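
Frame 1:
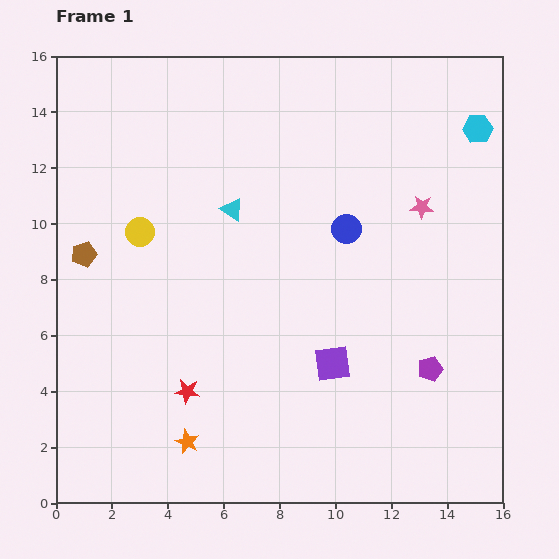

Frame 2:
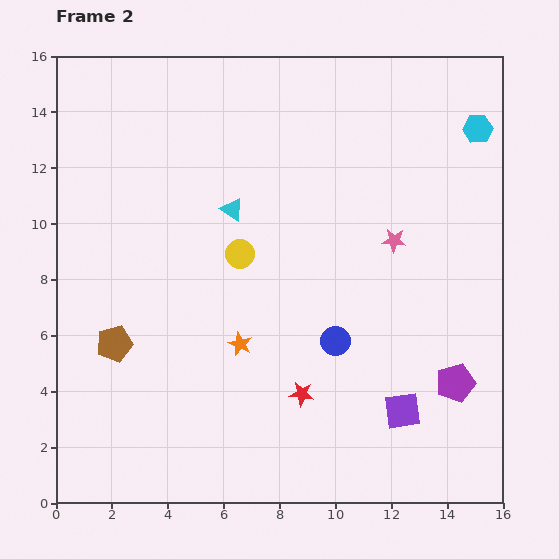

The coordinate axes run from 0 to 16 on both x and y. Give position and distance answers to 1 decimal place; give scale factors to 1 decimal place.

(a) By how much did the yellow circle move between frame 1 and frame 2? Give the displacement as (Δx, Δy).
(3.6, -0.8)

The yellow circle was at (3.0, 9.7) in frame 1 and (6.6, 8.9) in frame 2.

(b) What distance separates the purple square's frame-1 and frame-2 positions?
3.0

The purple square moved from (9.9, 5.0) to (12.4, 3.3), a distance of √(2.5² + 1.7²) ≈ 3.0.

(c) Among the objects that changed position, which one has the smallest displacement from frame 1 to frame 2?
the purple pentagon

(moved 1.0)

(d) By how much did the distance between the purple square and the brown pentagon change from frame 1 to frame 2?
+0.9

Distance in frame 1: 9.7. Distance in frame 2: 10.6.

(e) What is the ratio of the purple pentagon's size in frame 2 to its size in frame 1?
1.5×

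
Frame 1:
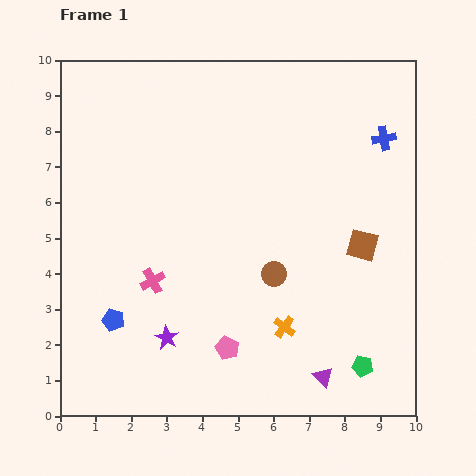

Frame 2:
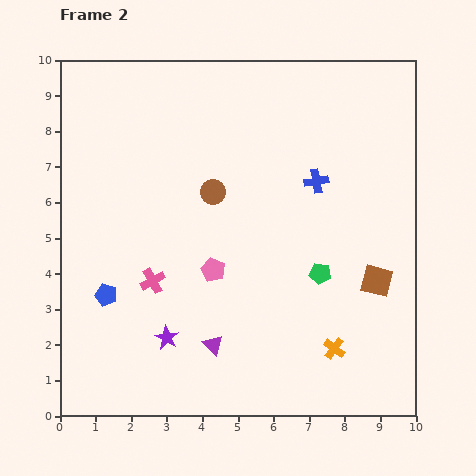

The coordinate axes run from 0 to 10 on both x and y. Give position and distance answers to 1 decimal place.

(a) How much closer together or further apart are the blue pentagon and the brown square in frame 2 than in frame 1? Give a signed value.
+0.3

Distance in frame 1: 7.3. Distance in frame 2: 7.6.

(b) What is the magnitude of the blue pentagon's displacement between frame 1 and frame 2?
0.7

The blue pentagon moved from (1.5, 2.7) to (1.3, 3.4), a distance of √(0.2² + 0.7²) ≈ 0.7.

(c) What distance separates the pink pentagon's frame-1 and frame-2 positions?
2.2

The pink pentagon moved from (4.7, 1.9) to (4.3, 4.1), a distance of √(0.4² + 2.2²) ≈ 2.2.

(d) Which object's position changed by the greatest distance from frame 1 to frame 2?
the purple triangle

(moved 3.2; next 2.9)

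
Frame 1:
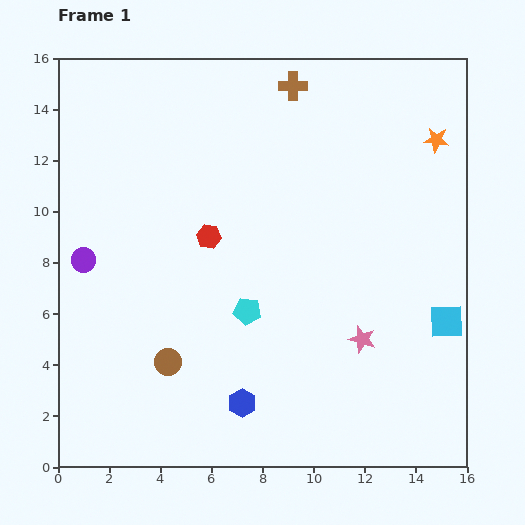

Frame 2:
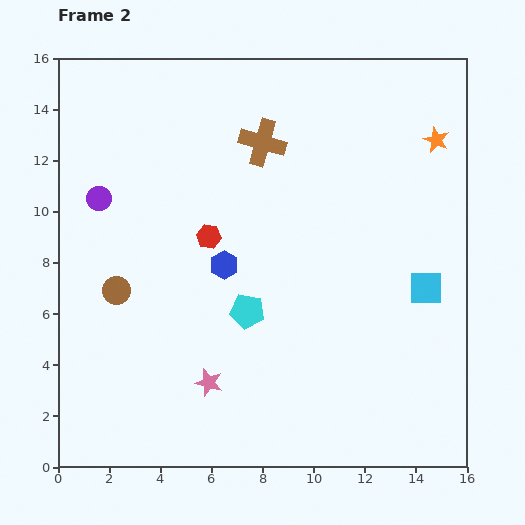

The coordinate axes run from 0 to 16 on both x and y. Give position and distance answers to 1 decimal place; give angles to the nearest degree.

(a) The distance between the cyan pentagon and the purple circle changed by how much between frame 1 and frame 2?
+0.6

Distance in frame 1: 6.7. Distance in frame 2: 7.3.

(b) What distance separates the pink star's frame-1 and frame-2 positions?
6.2

The pink star moved from (11.9, 5.0) to (5.9, 3.3), a distance of √(6.0² + 1.7²) ≈ 6.2.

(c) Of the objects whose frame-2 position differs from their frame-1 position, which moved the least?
the cyan square

(moved 1.5)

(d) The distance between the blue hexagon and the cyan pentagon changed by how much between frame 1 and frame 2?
-1.6

Distance in frame 1: 3.6. Distance in frame 2: 2.0.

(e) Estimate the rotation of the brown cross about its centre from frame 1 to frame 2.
16° clockwise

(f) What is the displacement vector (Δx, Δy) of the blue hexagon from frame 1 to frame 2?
(-0.7, 5.4)

The blue hexagon was at (7.2, 2.5) in frame 1 and (6.5, 7.9) in frame 2.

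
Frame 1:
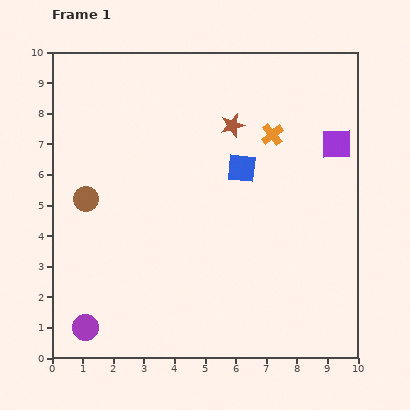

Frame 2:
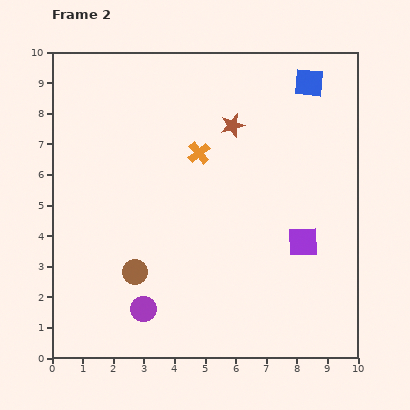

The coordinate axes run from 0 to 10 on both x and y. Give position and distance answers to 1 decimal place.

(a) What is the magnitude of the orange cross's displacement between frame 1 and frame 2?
2.5

The orange cross moved from (7.2, 7.3) to (4.8, 6.7), a distance of √(2.4² + 0.6²) ≈ 2.5.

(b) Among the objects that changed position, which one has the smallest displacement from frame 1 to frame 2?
the purple circle

(moved 2.0)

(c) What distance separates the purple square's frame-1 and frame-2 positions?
3.4

The purple square moved from (9.3, 7.0) to (8.2, 3.8), a distance of √(1.1² + 3.2²) ≈ 3.4.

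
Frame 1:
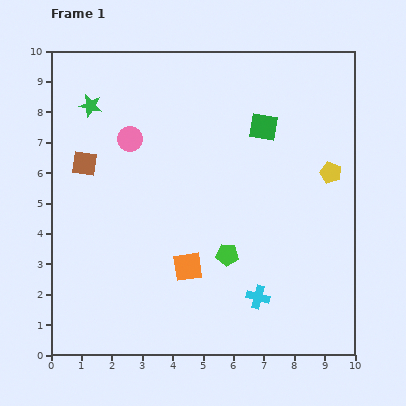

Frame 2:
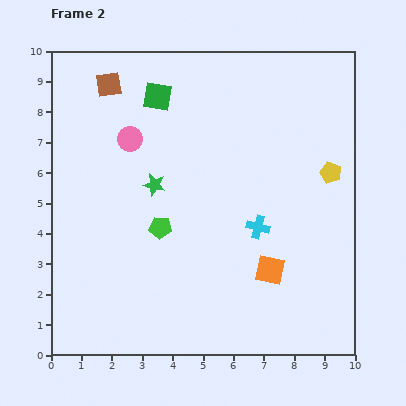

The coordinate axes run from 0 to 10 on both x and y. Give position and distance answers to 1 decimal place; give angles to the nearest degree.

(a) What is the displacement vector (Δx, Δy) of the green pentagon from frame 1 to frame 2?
(-2.2, 0.9)

The green pentagon was at (5.8, 3.3) in frame 1 and (3.6, 4.2) in frame 2.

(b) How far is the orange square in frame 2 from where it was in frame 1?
2.7

The orange square moved from (4.5, 2.9) to (7.2, 2.8), a distance of √(2.7² + 0.1²) ≈ 2.7.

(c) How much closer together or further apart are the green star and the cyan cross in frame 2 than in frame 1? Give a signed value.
-4.7

Distance in frame 1: 8.4. Distance in frame 2: 3.7.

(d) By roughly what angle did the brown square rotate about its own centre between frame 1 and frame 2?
19° counter-clockwise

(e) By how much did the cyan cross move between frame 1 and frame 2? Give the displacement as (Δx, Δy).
(0.0, 2.3)

The cyan cross was at (6.8, 1.9) in frame 1 and (6.8, 4.2) in frame 2.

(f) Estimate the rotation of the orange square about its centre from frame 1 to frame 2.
20° clockwise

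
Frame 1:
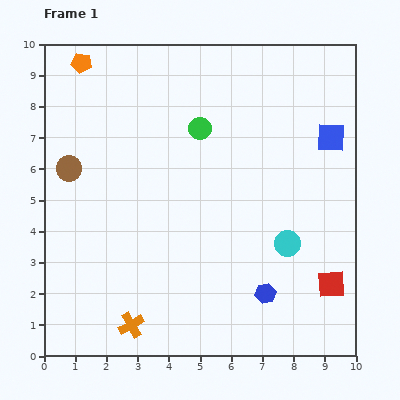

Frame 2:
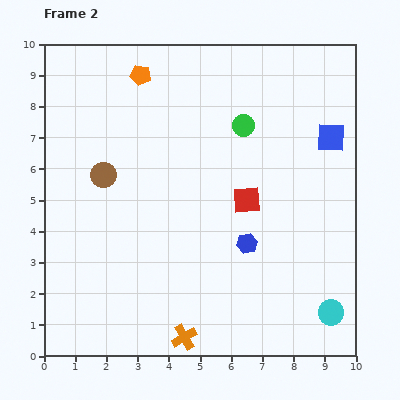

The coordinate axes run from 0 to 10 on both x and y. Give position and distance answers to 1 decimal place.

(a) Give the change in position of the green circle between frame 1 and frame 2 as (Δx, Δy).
(1.4, 0.1)

The green circle was at (5.0, 7.3) in frame 1 and (6.4, 7.4) in frame 2.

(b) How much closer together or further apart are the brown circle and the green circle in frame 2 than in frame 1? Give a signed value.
+0.4

Distance in frame 1: 4.4. Distance in frame 2: 4.8.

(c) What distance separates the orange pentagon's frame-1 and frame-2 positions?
1.9

The orange pentagon moved from (1.2, 9.4) to (3.1, 9.0), a distance of √(1.9² + 0.4²) ≈ 1.9.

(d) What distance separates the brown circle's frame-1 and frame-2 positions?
1.1

The brown circle moved from (0.8, 6.0) to (1.9, 5.8), a distance of √(1.1² + 0.2²) ≈ 1.1.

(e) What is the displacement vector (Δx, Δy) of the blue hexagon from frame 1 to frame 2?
(-0.6, 1.6)

The blue hexagon was at (7.1, 2.0) in frame 1 and (6.5, 3.6) in frame 2.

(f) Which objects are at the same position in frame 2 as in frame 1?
the blue square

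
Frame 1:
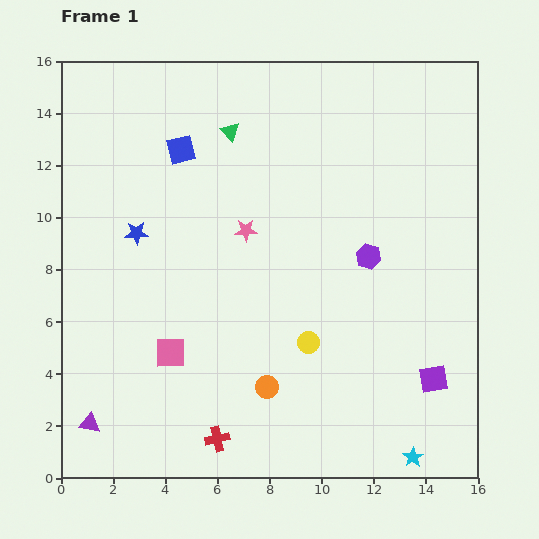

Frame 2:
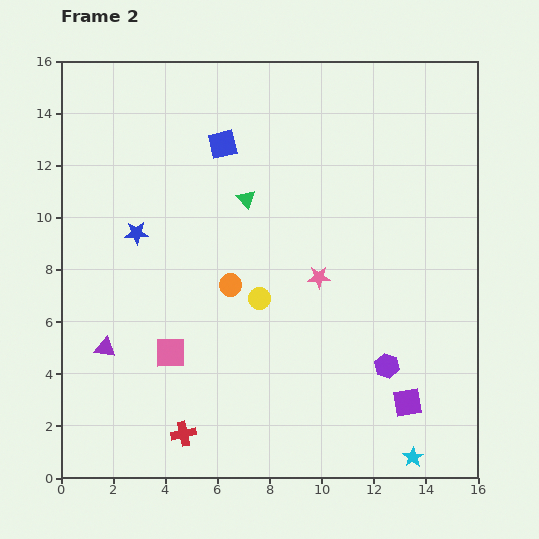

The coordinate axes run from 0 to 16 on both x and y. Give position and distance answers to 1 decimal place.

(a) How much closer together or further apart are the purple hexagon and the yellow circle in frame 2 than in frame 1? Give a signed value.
+1.5

Distance in frame 1: 4.0. Distance in frame 2: 5.5.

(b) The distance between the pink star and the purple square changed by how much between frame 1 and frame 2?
-3.3

Distance in frame 1: 9.2. Distance in frame 2: 5.9.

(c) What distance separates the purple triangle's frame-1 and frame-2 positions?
3.0

The purple triangle moved from (1.1, 2.1) to (1.7, 5.0), a distance of √(0.6² + 2.9²) ≈ 3.0.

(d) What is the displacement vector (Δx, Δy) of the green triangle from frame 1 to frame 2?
(0.6, -2.6)

The green triangle was at (6.5, 13.3) in frame 1 and (7.1, 10.7) in frame 2.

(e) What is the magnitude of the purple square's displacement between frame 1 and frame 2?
1.3

The purple square moved from (14.3, 3.8) to (13.3, 2.9), a distance of √(1.0² + 0.9²) ≈ 1.3.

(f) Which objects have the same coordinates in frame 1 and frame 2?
the cyan star, the pink square, the blue star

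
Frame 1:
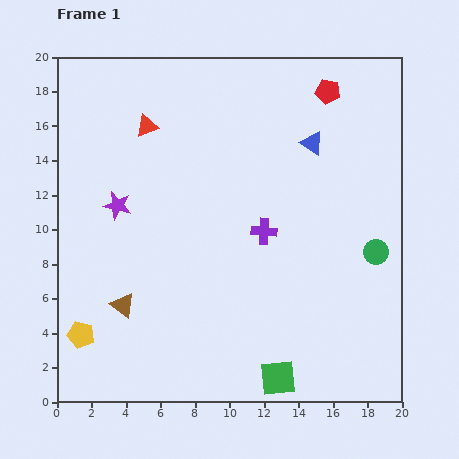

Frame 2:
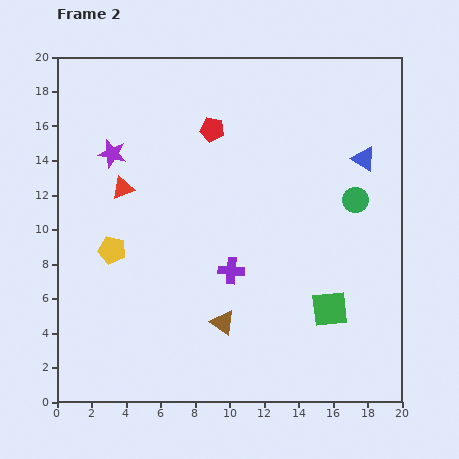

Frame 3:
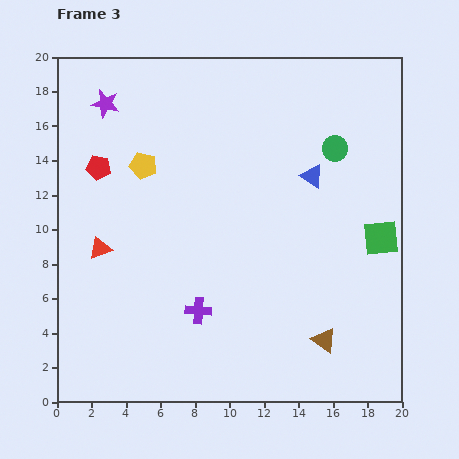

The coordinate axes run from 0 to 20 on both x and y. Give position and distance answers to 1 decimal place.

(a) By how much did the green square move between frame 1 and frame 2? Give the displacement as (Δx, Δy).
(3.0, 4.0)

The green square was at (12.8, 1.4) in frame 1 and (15.8, 5.4) in frame 2.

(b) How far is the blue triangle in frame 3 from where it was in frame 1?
1.9

The blue triangle moved from (14.8, 15.0) to (14.8, 13.1), a distance of √(0.0² + 1.9²) ≈ 1.9.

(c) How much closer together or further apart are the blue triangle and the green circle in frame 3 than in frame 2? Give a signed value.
-0.4

Distance in frame 2: 2.5. Distance in frame 3: 2.1.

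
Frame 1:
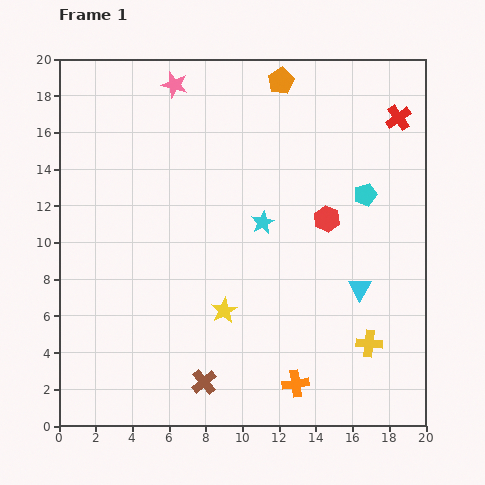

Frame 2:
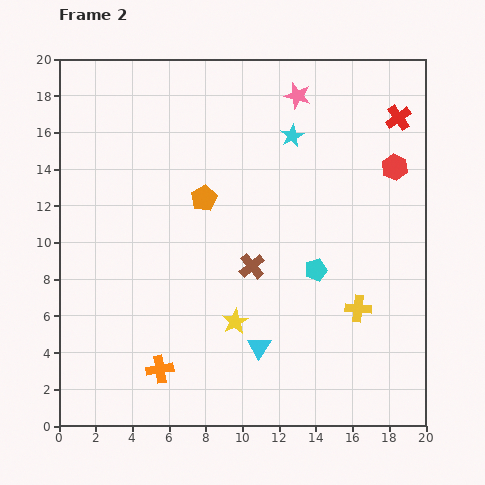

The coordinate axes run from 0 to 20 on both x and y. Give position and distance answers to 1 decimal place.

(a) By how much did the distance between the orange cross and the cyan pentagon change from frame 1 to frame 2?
-0.9

Distance in frame 1: 11.0. Distance in frame 2: 10.1.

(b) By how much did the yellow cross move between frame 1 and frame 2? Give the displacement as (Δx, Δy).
(-0.6, 1.9)

The yellow cross was at (16.9, 4.5) in frame 1 and (16.3, 6.4) in frame 2.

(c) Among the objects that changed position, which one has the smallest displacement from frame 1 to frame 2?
the yellow star

(moved 0.8)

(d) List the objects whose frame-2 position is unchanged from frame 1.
the red cross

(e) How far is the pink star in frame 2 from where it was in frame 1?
6.7

The pink star moved from (6.3, 18.6) to (13.0, 18.0), a distance of √(6.7² + 0.6²) ≈ 6.7.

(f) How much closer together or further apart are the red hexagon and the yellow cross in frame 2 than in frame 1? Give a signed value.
+0.8

Distance in frame 1: 7.2. Distance in frame 2: 8.0.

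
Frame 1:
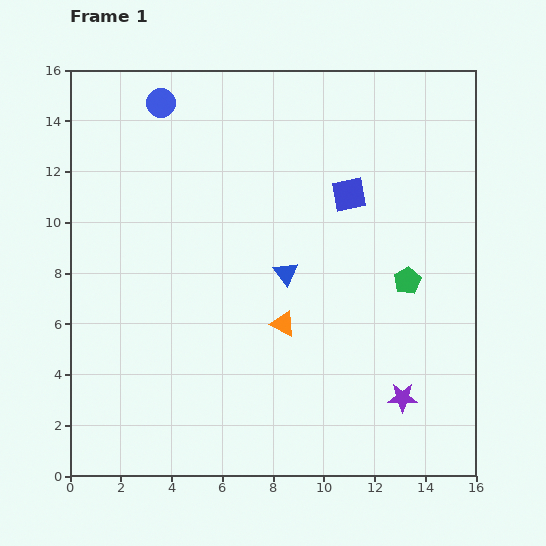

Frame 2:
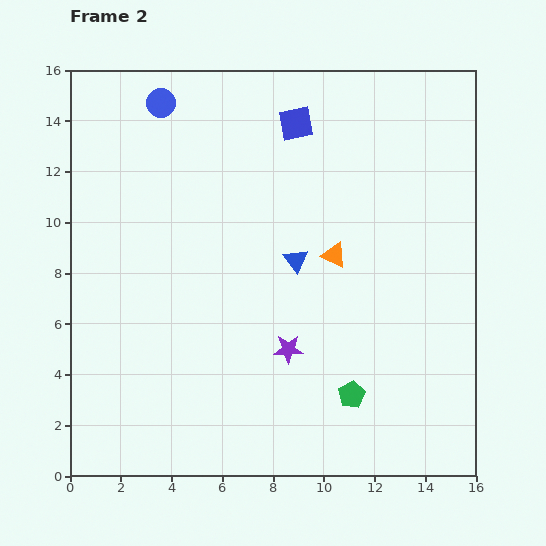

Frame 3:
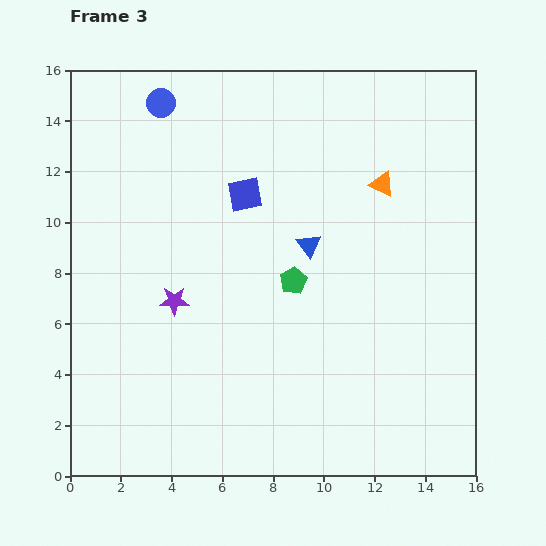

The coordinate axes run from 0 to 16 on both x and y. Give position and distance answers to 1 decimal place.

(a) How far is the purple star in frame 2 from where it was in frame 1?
4.9

The purple star moved from (13.1, 3.1) to (8.6, 5.0), a distance of √(4.5² + 1.9²) ≈ 4.9.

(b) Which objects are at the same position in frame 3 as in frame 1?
the blue circle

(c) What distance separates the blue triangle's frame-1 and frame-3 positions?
1.4

The blue triangle moved from (8.5, 8.0) to (9.4, 9.1), a distance of √(0.9² + 1.1²) ≈ 1.4.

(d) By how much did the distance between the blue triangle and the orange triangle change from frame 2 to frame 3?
+2.3

Distance in frame 2: 1.5. Distance in frame 3: 3.8.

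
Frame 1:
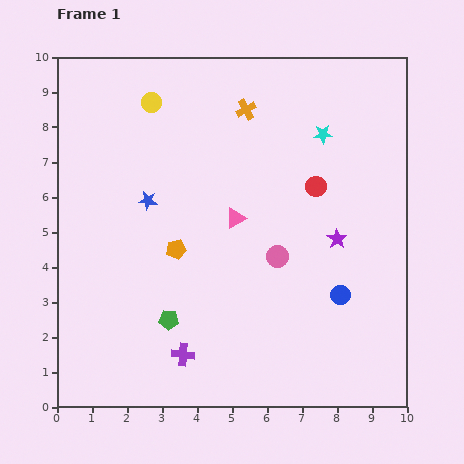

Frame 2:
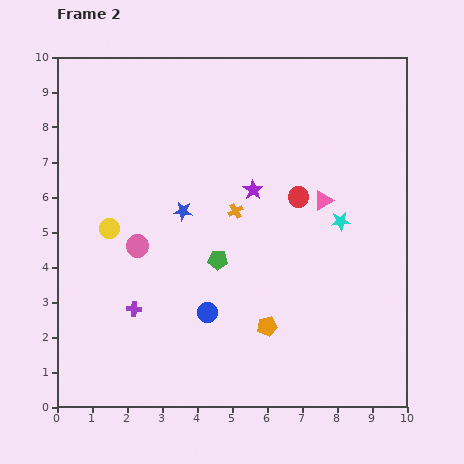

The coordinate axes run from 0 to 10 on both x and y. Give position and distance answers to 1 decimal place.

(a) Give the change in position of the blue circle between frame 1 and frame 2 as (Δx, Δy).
(-3.8, -0.5)

The blue circle was at (8.1, 3.2) in frame 1 and (4.3, 2.7) in frame 2.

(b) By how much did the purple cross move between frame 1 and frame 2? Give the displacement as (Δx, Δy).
(-1.4, 1.3)

The purple cross was at (3.6, 1.5) in frame 1 and (2.2, 2.8) in frame 2.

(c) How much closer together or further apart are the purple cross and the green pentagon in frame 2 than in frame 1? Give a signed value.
+1.7

Distance in frame 1: 1.1. Distance in frame 2: 2.8.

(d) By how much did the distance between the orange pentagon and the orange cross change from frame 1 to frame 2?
-1.1

Distance in frame 1: 4.5. Distance in frame 2: 3.4.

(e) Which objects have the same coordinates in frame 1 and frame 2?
none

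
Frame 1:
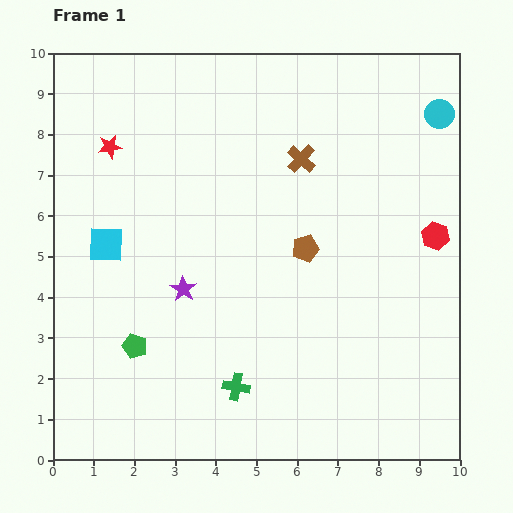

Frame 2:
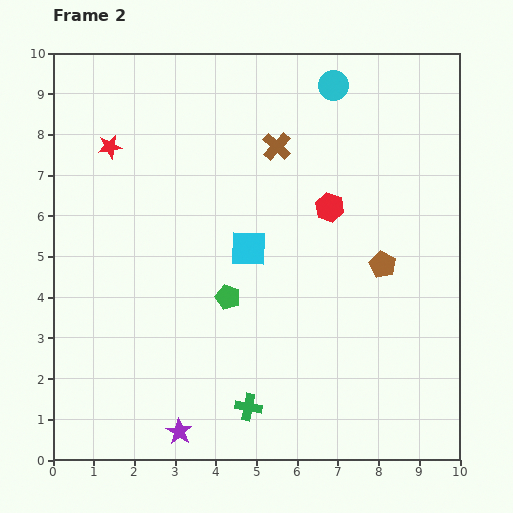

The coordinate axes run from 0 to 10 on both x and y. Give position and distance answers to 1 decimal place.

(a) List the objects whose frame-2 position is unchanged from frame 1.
the red star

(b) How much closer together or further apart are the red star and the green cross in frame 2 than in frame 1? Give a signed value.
+0.5

Distance in frame 1: 6.7. Distance in frame 2: 7.2.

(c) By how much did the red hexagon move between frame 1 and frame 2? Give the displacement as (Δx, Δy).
(-2.6, 0.7)

The red hexagon was at (9.4, 5.5) in frame 1 and (6.8, 6.2) in frame 2.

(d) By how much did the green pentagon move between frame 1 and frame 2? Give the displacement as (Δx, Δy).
(2.3, 1.2)

The green pentagon was at (2.0, 2.8) in frame 1 and (4.3, 4.0) in frame 2.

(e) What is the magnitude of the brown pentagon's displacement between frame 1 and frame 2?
1.9

The brown pentagon moved from (6.2, 5.2) to (8.1, 4.8), a distance of √(1.9² + 0.4²) ≈ 1.9.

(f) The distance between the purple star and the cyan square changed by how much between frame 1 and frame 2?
+2.6

Distance in frame 1: 2.2. Distance in frame 2: 4.8.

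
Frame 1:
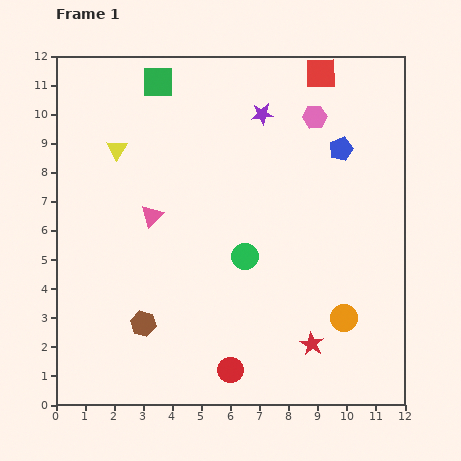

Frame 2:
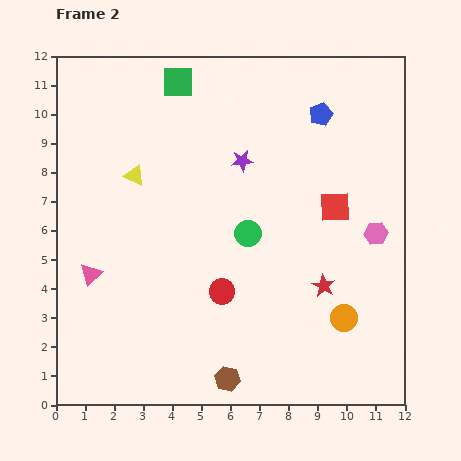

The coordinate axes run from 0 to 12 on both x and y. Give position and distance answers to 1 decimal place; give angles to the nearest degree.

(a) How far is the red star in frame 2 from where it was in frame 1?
2.0

The red star moved from (8.8, 2.1) to (9.2, 4.1), a distance of √(0.4² + 2.0²) ≈ 2.0.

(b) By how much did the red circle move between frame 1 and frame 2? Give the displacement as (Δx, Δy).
(-0.3, 2.7)

The red circle was at (6.0, 1.2) in frame 1 and (5.7, 3.9) in frame 2.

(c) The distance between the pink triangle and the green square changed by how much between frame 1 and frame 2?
+2.6

Distance in frame 1: 4.6. Distance in frame 2: 7.2.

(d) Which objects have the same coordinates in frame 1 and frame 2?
the orange circle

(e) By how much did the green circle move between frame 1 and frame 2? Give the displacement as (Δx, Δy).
(0.1, 0.8)

The green circle was at (6.5, 5.1) in frame 1 and (6.6, 5.9) in frame 2.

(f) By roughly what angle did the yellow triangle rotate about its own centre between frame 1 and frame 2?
35° counter-clockwise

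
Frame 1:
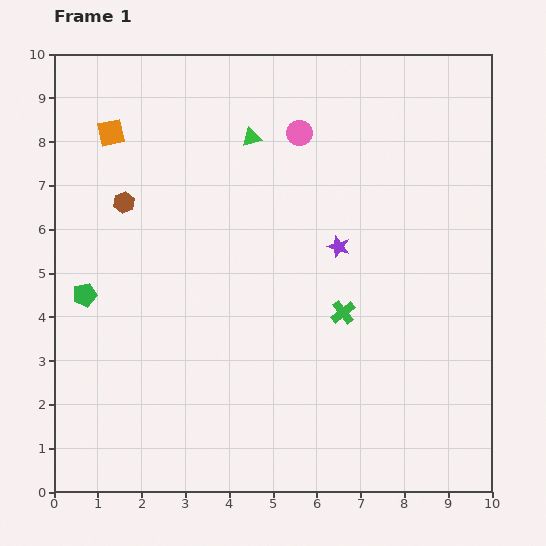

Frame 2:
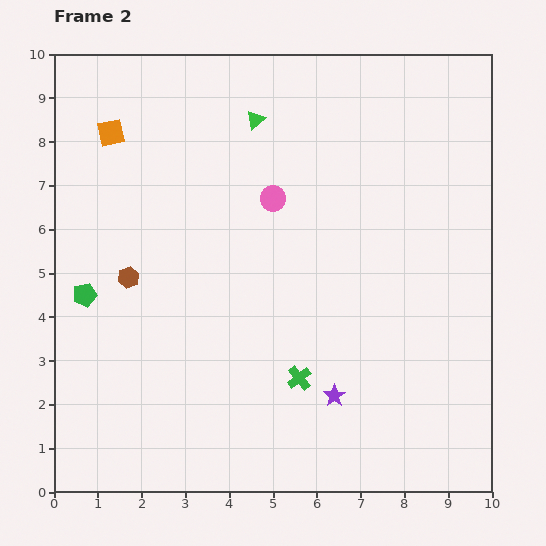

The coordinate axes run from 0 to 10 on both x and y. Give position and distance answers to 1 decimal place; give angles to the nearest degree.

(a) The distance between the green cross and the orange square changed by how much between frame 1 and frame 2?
+0.4

Distance in frame 1: 6.7. Distance in frame 2: 7.1.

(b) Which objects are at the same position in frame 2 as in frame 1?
the green pentagon, the orange square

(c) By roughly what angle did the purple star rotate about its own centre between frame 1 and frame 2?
19° clockwise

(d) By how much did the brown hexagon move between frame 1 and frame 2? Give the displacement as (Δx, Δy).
(0.1, -1.7)

The brown hexagon was at (1.6, 6.6) in frame 1 and (1.7, 4.9) in frame 2.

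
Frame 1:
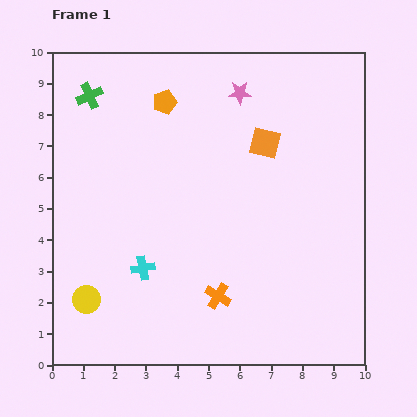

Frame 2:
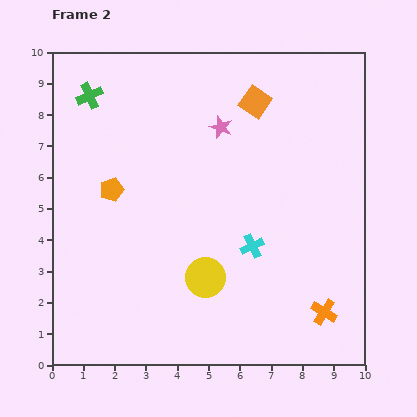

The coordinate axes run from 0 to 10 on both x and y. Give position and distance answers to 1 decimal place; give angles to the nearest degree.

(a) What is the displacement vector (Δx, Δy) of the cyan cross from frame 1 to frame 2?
(3.5, 0.7)

The cyan cross was at (2.9, 3.1) in frame 1 and (6.4, 3.8) in frame 2.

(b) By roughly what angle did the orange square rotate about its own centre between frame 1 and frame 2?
20° clockwise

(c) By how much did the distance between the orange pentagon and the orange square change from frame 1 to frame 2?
+1.9

Distance in frame 1: 3.5. Distance in frame 2: 5.4.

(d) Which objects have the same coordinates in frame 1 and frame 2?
the green cross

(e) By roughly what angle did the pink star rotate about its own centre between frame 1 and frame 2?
21° clockwise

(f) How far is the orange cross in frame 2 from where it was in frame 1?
3.4

The orange cross moved from (5.3, 2.2) to (8.7, 1.7), a distance of √(3.4² + 0.5²) ≈ 3.4.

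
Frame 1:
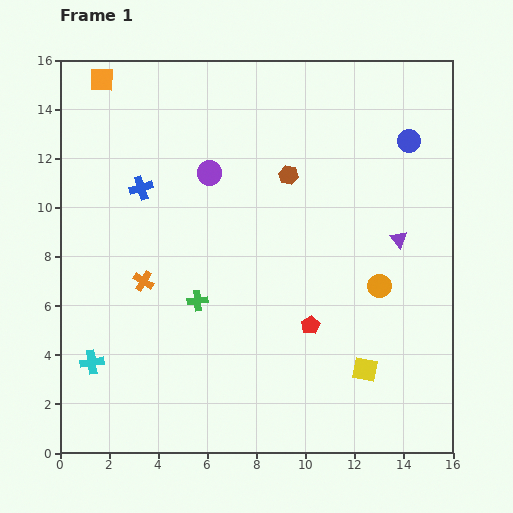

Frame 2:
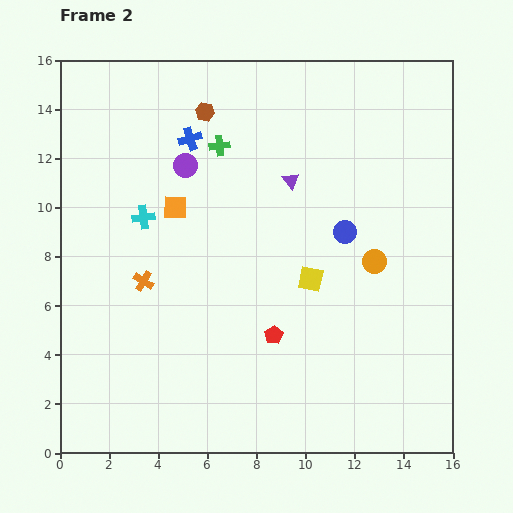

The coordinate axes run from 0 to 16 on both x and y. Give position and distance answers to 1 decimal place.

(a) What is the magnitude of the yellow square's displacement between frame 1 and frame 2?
4.3

The yellow square moved from (12.4, 3.4) to (10.2, 7.1), a distance of √(2.2² + 3.7²) ≈ 4.3.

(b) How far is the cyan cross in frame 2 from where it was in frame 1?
6.3

The cyan cross moved from (1.3, 3.7) to (3.4, 9.6), a distance of √(2.1² + 5.9²) ≈ 6.3.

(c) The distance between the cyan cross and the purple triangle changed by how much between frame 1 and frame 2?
-7.3

Distance in frame 1: 13.5. Distance in frame 2: 6.2.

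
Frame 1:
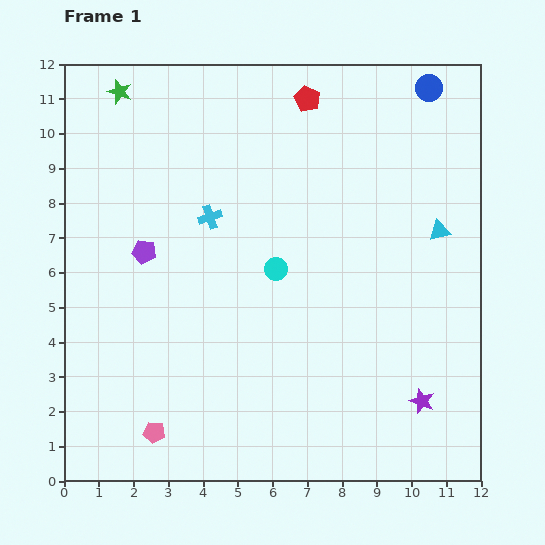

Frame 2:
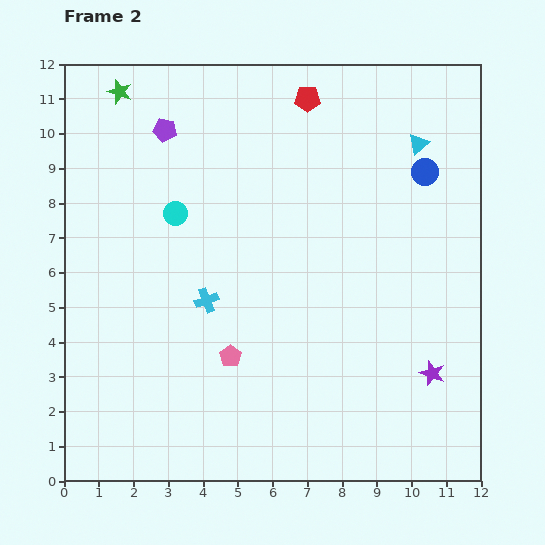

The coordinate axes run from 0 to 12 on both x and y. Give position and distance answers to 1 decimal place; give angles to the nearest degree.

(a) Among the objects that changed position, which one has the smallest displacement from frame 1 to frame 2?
the purple star

(moved 0.9)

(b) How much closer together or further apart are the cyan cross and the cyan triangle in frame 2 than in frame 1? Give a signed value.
+1.0

Distance in frame 1: 6.6. Distance in frame 2: 7.6.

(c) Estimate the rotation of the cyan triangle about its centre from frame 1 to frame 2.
28° counter-clockwise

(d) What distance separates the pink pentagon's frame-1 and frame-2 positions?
3.1

The pink pentagon moved from (2.6, 1.4) to (4.8, 3.6), a distance of √(2.2² + 2.2²) ≈ 3.1.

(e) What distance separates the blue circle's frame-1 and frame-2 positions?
2.4

The blue circle moved from (10.5, 11.3) to (10.4, 8.9), a distance of √(0.1² + 2.4²) ≈ 2.4.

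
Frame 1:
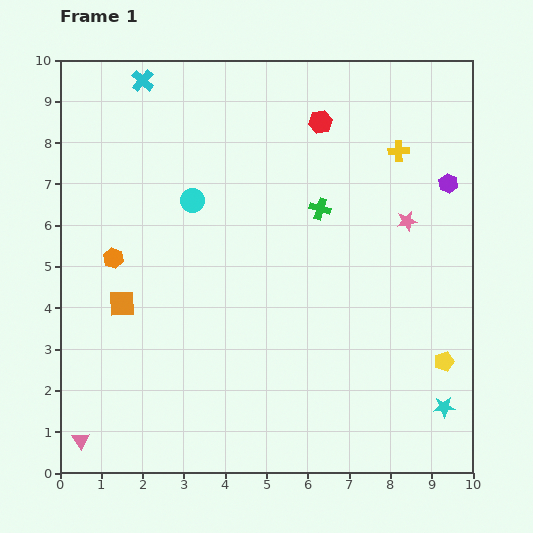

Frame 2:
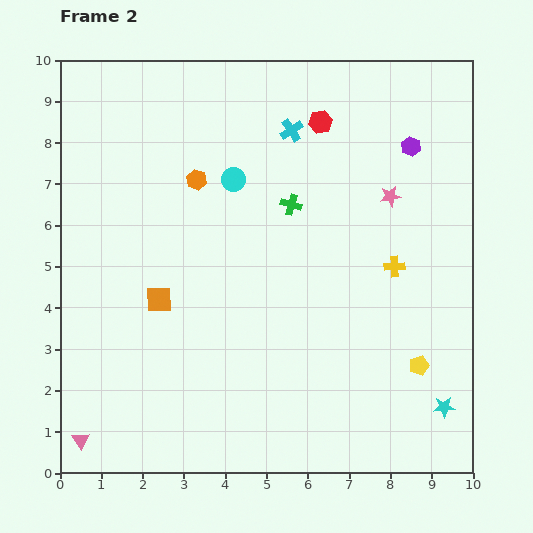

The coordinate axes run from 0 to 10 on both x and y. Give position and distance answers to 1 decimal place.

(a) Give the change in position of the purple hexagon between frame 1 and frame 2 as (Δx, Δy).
(-0.9, 0.9)

The purple hexagon was at (9.4, 7.0) in frame 1 and (8.5, 7.9) in frame 2.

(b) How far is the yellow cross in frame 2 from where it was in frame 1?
2.8

The yellow cross moved from (8.2, 7.8) to (8.1, 5.0), a distance of √(0.1² + 2.8²) ≈ 2.8.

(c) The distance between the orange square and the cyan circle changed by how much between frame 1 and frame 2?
+0.4

Distance in frame 1: 3.0. Distance in frame 2: 3.4.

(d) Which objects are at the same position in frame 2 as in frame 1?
the cyan star, the pink triangle, the red hexagon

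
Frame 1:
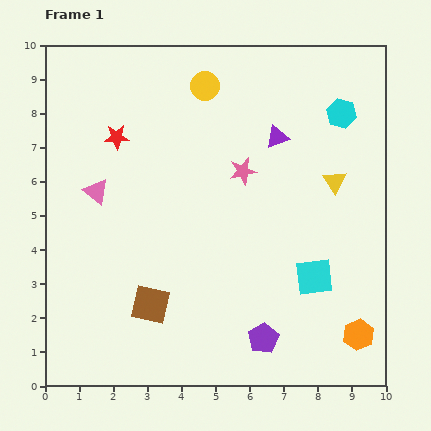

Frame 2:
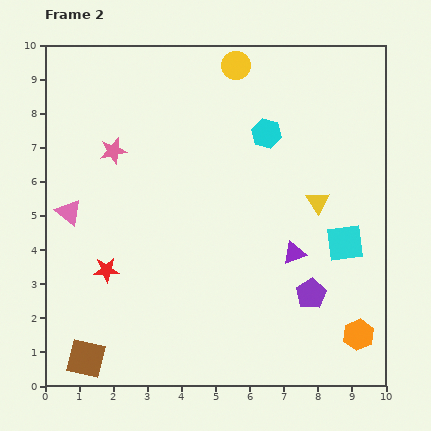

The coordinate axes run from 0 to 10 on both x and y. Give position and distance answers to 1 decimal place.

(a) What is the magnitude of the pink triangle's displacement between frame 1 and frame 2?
1.0

The pink triangle moved from (1.5, 5.7) to (0.7, 5.1), a distance of √(0.8² + 0.6²) ≈ 1.0.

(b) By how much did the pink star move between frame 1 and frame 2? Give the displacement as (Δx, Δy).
(-3.8, 0.6)

The pink star was at (5.8, 6.3) in frame 1 and (2.0, 6.9) in frame 2.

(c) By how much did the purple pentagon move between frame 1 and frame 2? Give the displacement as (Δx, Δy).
(1.4, 1.3)

The purple pentagon was at (6.4, 1.4) in frame 1 and (7.8, 2.7) in frame 2.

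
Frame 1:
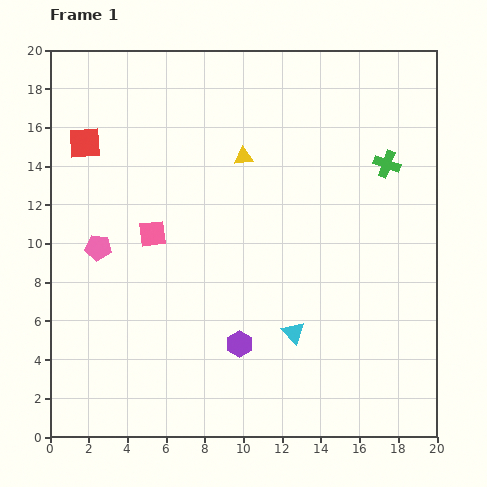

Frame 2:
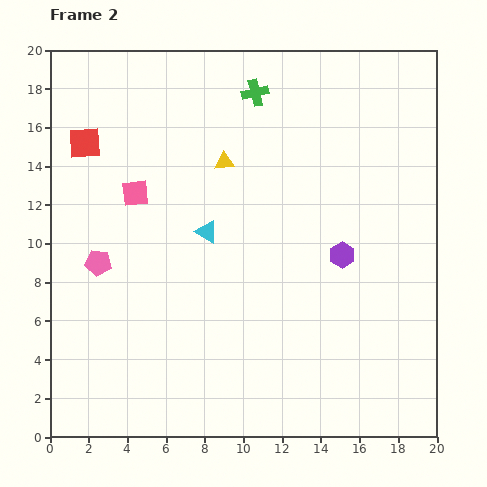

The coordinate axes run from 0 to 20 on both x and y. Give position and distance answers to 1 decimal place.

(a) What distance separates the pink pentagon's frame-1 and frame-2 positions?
0.8

The pink pentagon moved from (2.5, 9.8) to (2.5, 9.0), a distance of √(0.0² + 0.8²) ≈ 0.8.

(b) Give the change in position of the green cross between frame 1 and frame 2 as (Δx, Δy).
(-6.8, 3.7)

The green cross was at (17.4, 14.1) in frame 1 and (10.6, 17.8) in frame 2.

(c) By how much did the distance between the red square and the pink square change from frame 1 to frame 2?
-2.2

Distance in frame 1: 5.9. Distance in frame 2: 3.7.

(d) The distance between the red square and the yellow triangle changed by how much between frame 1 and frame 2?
-0.9

Distance in frame 1: 8.2. Distance in frame 2: 7.3.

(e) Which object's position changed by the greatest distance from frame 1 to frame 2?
the green cross

(moved 7.7; next 7.0)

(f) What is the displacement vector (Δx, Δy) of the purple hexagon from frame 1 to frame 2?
(5.3, 4.6)

The purple hexagon was at (9.8, 4.8) in frame 1 and (15.1, 9.4) in frame 2.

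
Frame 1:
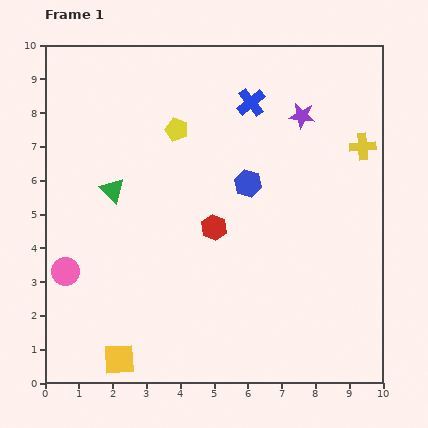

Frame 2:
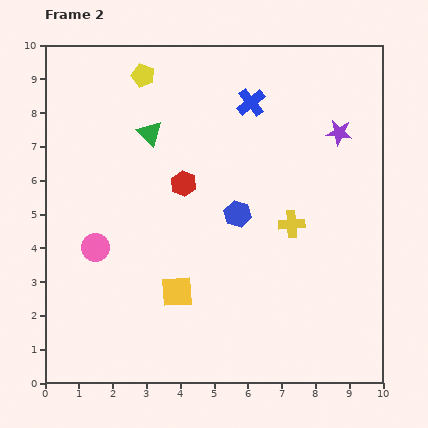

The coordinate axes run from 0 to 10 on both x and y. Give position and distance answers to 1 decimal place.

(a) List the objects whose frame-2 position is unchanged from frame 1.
the blue cross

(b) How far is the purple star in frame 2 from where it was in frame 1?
1.2

The purple star moved from (7.6, 7.9) to (8.7, 7.4), a distance of √(1.1² + 0.5²) ≈ 1.2.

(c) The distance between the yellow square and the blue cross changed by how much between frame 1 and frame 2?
-2.5

Distance in frame 1: 8.5. Distance in frame 2: 6.0.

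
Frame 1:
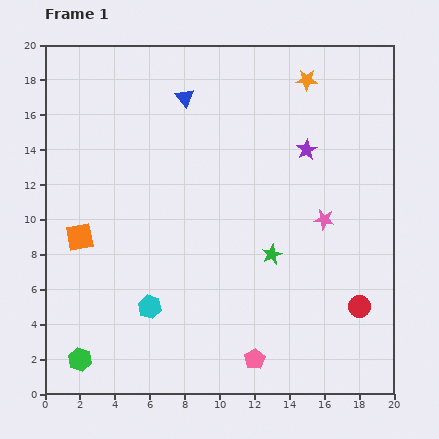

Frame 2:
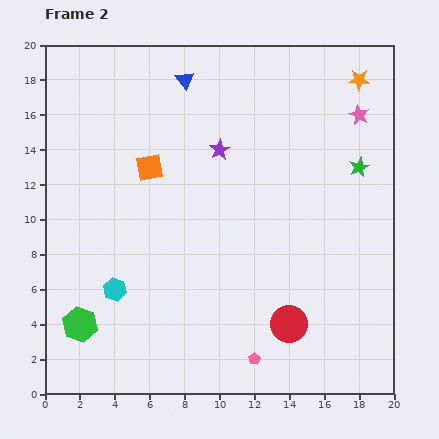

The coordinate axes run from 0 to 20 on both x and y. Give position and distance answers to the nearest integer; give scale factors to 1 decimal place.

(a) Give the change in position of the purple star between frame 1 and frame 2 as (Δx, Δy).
(-5, 0)

The purple star was at (15, 14) in frame 1 and (10, 14) in frame 2.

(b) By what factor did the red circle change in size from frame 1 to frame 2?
1.7×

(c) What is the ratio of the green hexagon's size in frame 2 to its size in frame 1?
1.5×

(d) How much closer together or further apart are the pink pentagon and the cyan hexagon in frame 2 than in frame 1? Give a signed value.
+2

Distance in frame 1: 7. Distance in frame 2: 9.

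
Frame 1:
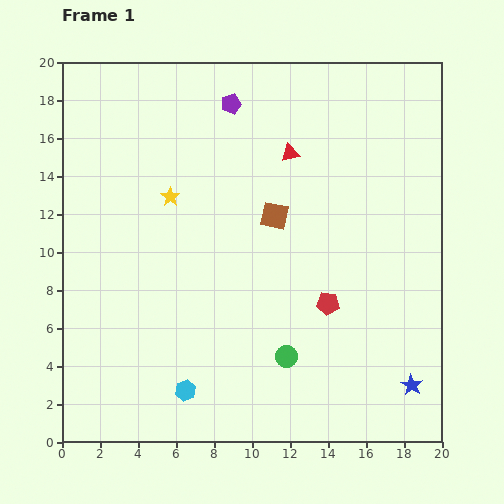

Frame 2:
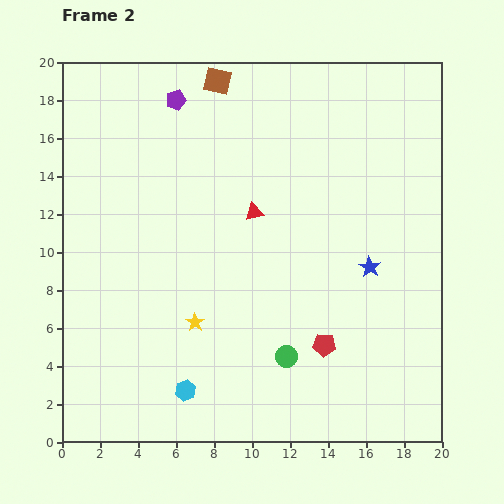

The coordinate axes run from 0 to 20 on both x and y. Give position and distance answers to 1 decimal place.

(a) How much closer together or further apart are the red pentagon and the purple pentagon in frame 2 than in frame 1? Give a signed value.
+3.4

Distance in frame 1: 11.7. Distance in frame 2: 15.1.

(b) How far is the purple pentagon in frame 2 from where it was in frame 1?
2.9

The purple pentagon moved from (8.9, 17.8) to (6.0, 18.0), a distance of √(2.9² + 0.2²) ≈ 2.9.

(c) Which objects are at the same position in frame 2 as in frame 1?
the green circle, the cyan hexagon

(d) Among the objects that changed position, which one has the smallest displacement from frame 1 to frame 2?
the red pentagon

(moved 2.2)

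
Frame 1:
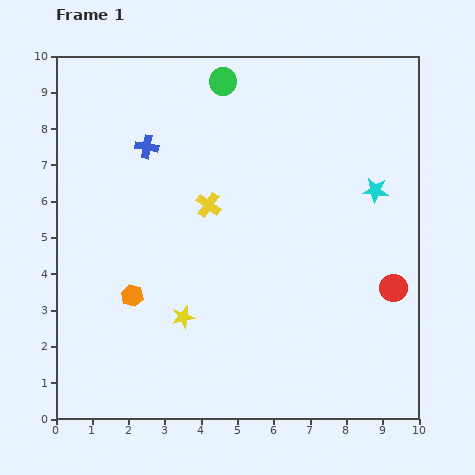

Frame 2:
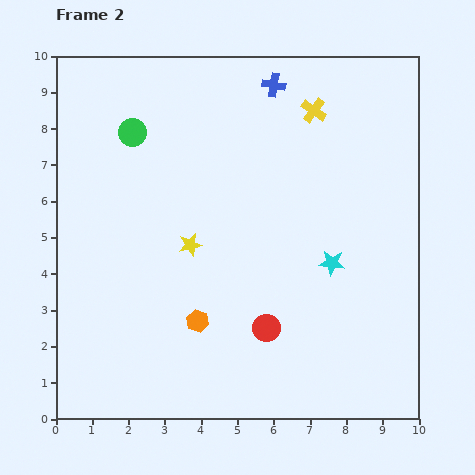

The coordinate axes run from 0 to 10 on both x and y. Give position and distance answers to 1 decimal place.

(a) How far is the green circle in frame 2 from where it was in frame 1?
2.9

The green circle moved from (4.6, 9.3) to (2.1, 7.9), a distance of √(2.5² + 1.4²) ≈ 2.9.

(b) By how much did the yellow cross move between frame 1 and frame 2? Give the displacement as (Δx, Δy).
(2.9, 2.6)

The yellow cross was at (4.2, 5.9) in frame 1 and (7.1, 8.5) in frame 2.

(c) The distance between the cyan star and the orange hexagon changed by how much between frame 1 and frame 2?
-3.3

Distance in frame 1: 7.3. Distance in frame 2: 4.0.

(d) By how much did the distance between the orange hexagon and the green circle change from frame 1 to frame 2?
-0.9

Distance in frame 1: 6.4. Distance in frame 2: 5.5.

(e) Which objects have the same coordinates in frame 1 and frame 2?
none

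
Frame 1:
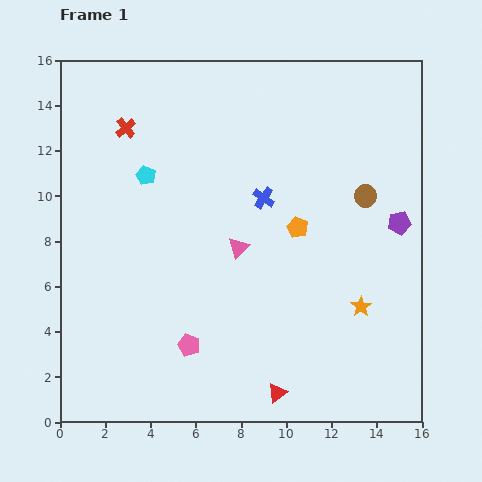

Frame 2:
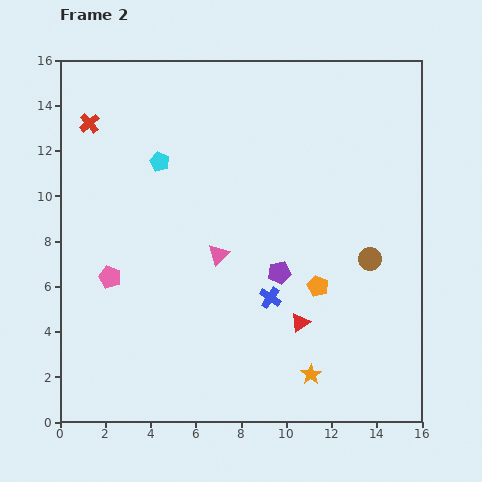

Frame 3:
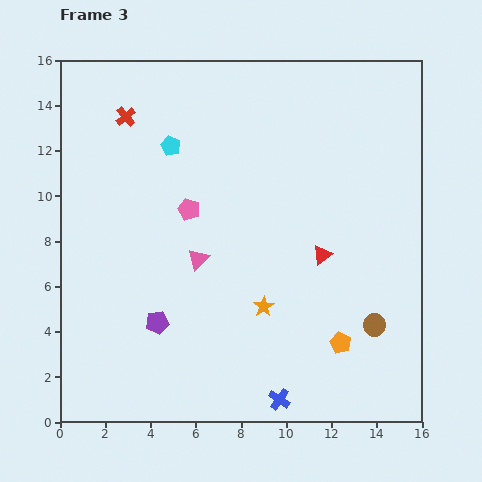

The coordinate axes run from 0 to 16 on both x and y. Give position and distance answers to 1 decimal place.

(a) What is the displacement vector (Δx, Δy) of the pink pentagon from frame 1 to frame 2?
(-3.5, 3.0)

The pink pentagon was at (5.7, 3.4) in frame 1 and (2.2, 6.4) in frame 2.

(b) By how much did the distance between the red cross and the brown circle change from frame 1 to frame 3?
+3.3

Distance in frame 1: 11.0. Distance in frame 3: 14.3.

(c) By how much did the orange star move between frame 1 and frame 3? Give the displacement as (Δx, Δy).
(-4.3, 0.0)

The orange star was at (13.3, 5.1) in frame 1 and (9.0, 5.1) in frame 3.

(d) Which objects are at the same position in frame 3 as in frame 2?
none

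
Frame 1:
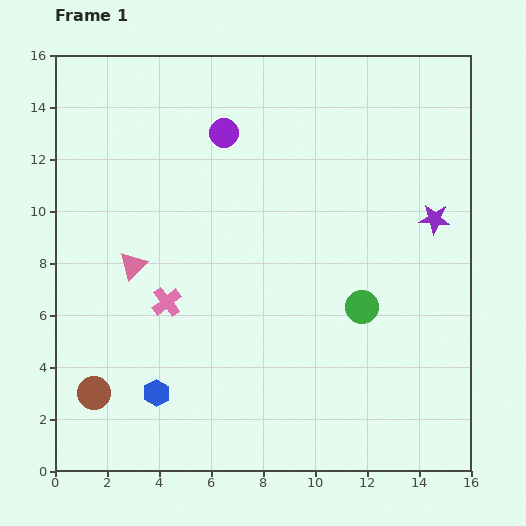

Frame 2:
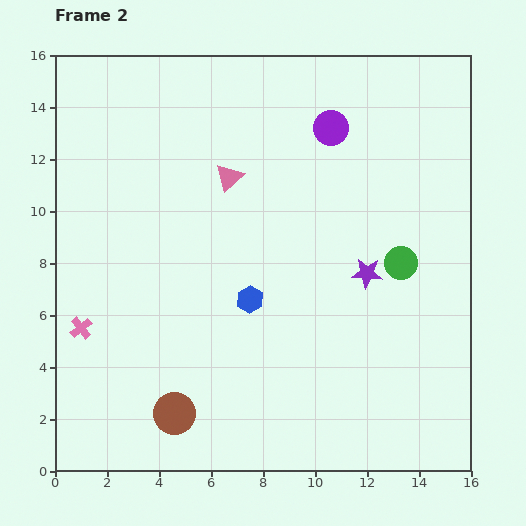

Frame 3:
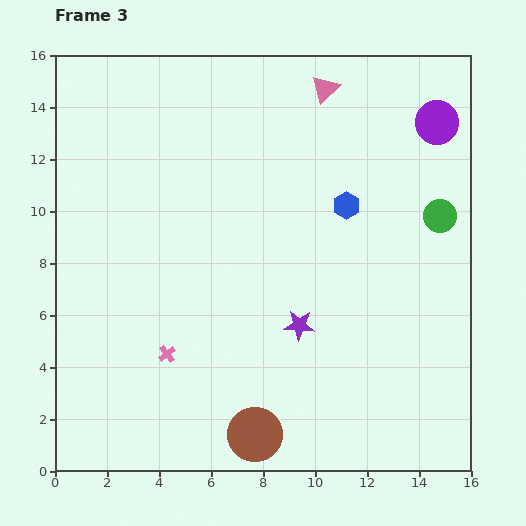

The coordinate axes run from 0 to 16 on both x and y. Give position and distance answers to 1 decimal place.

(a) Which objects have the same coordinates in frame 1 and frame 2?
none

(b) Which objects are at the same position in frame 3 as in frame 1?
none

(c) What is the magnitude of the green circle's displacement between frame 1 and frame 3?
4.6

The green circle moved from (11.8, 6.3) to (14.8, 9.8), a distance of √(3.0² + 3.5²) ≈ 4.6.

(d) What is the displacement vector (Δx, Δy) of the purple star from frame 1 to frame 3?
(-5.2, -4.1)

The purple star was at (14.6, 9.7) in frame 1 and (9.4, 5.6) in frame 3.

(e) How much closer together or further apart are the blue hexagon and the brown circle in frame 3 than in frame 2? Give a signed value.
+4.2

Distance in frame 2: 5.3. Distance in frame 3: 9.5.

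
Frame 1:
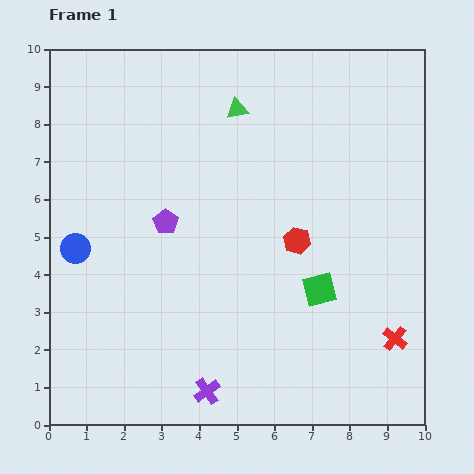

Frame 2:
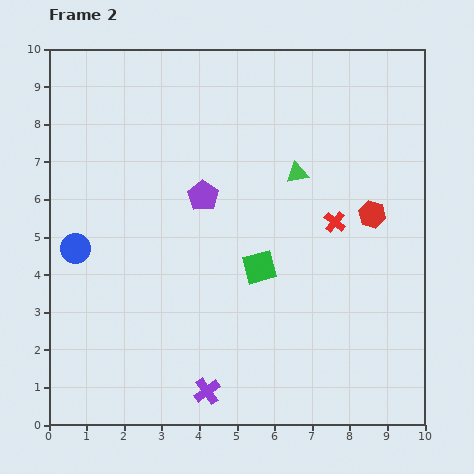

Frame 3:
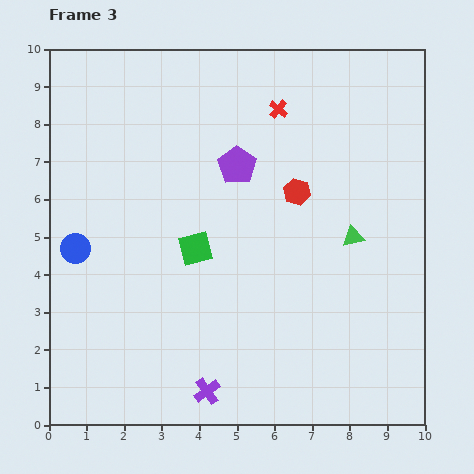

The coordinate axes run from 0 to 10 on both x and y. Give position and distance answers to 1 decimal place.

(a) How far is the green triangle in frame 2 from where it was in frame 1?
2.3

The green triangle moved from (5.0, 8.4) to (6.6, 6.7), a distance of √(1.6² + 1.7²) ≈ 2.3.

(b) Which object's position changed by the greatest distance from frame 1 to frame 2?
the red cross

(moved 3.5; next 2.3)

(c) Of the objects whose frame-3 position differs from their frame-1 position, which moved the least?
the red hexagon

(moved 1.3)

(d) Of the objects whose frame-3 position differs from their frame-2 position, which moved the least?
the purple pentagon

(moved 1.2)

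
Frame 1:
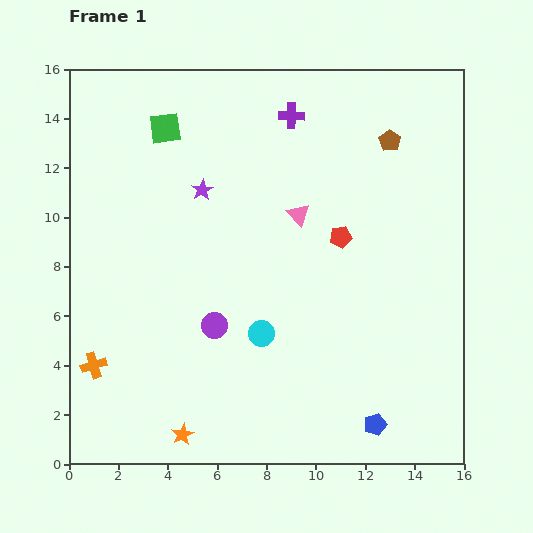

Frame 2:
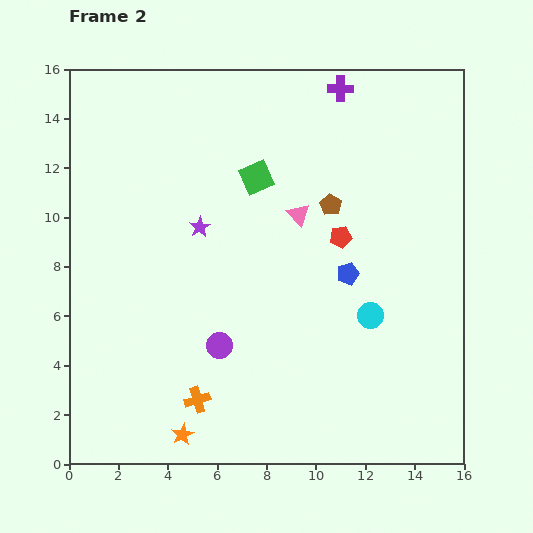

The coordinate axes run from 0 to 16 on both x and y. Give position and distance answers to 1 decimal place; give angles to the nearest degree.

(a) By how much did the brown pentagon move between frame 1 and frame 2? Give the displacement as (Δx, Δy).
(-2.4, -2.6)

The brown pentagon was at (13.0, 13.1) in frame 1 and (10.6, 10.5) in frame 2.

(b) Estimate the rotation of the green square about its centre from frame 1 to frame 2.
18° counter-clockwise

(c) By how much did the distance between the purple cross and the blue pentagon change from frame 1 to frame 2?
-5.5

Distance in frame 1: 13.0. Distance in frame 2: 7.5.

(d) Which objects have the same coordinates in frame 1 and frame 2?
the orange star, the pink triangle, the red pentagon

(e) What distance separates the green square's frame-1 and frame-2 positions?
4.2

The green square moved from (3.9, 13.6) to (7.6, 11.6), a distance of √(3.7² + 2.0²) ≈ 4.2.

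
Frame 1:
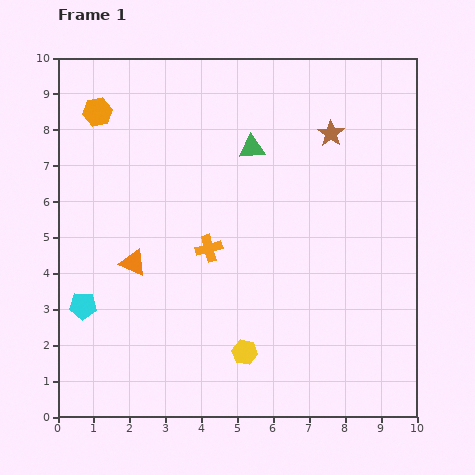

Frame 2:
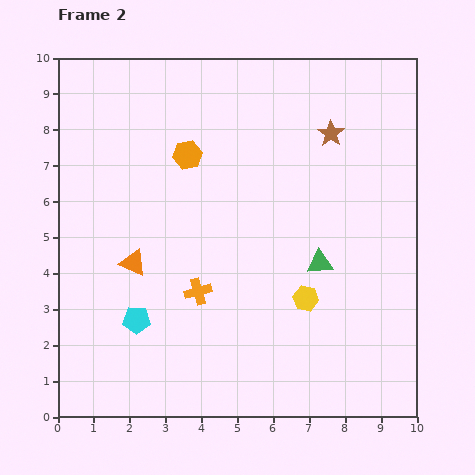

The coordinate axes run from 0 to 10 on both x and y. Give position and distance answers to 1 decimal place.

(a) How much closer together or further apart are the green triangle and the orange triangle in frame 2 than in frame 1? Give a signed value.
+0.6

Distance in frame 1: 4.6. Distance in frame 2: 5.2.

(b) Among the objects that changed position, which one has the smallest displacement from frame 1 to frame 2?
the orange cross

(moved 1.2)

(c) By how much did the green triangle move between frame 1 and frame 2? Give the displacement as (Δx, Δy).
(1.9, -3.2)

The green triangle was at (5.4, 7.5) in frame 1 and (7.3, 4.3) in frame 2.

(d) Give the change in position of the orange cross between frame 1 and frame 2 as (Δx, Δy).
(-0.3, -1.2)

The orange cross was at (4.2, 4.7) in frame 1 and (3.9, 3.5) in frame 2.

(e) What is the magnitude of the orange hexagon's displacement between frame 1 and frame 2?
2.8

The orange hexagon moved from (1.1, 8.5) to (3.6, 7.3), a distance of √(2.5² + 1.2²) ≈ 2.8.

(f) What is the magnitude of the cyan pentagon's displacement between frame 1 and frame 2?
1.6

The cyan pentagon moved from (0.7, 3.1) to (2.2, 2.7), a distance of √(1.5² + 0.4²) ≈ 1.6.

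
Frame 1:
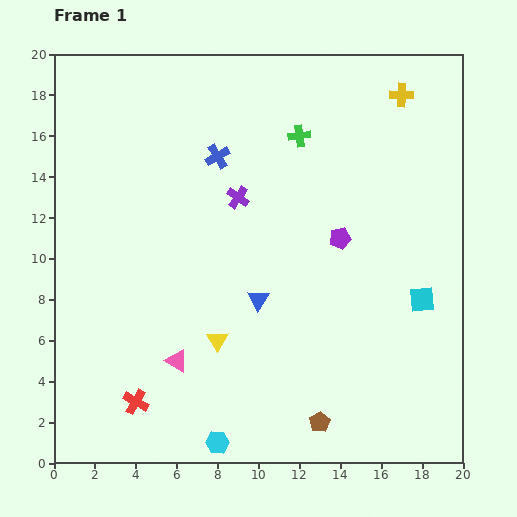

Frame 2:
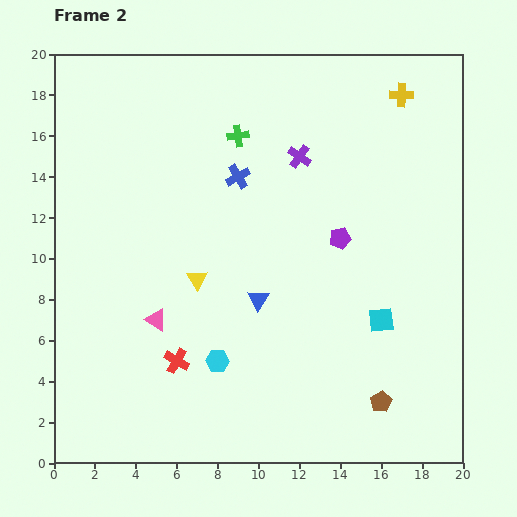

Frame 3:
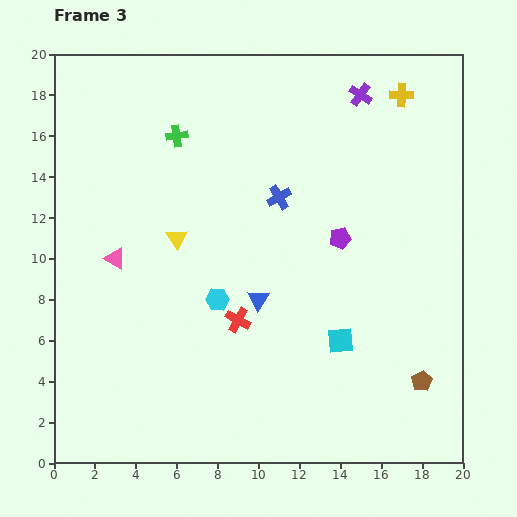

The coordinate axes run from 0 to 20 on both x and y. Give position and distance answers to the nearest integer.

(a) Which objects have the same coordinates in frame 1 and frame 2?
the yellow cross, the blue triangle, the purple pentagon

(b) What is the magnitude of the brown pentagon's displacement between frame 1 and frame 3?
5

The brown pentagon moved from (13, 2) to (18, 4), a distance of √(5² + 2²) ≈ 5.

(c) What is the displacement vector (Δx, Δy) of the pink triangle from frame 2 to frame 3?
(-2, 3)

The pink triangle was at (5, 7) in frame 2 and (3, 10) in frame 3.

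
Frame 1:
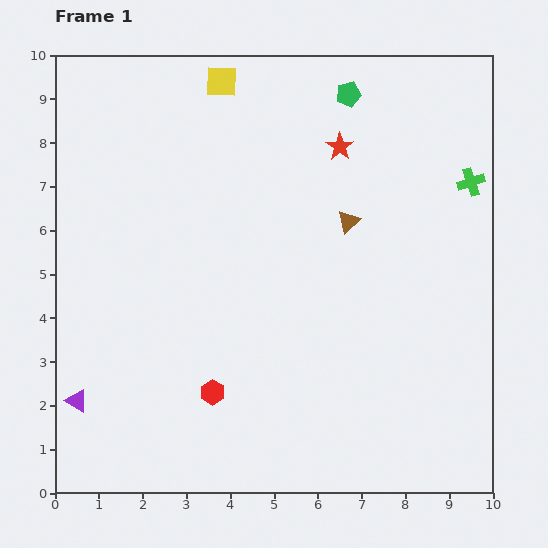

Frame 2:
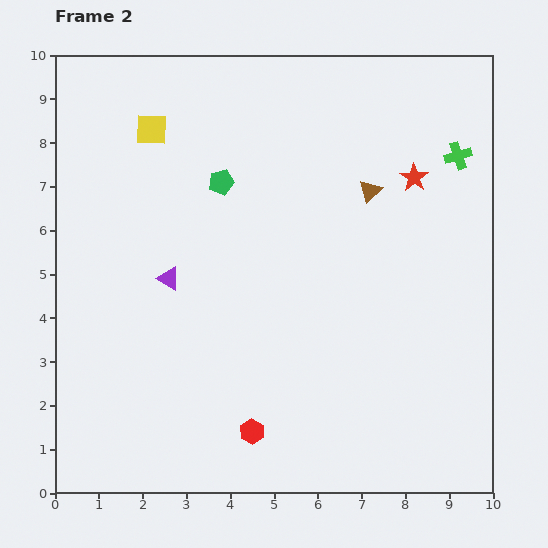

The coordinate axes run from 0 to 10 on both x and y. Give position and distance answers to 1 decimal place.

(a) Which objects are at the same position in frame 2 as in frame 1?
none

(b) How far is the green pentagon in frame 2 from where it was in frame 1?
3.5

The green pentagon moved from (6.7, 9.1) to (3.8, 7.1), a distance of √(2.9² + 2.0²) ≈ 3.5.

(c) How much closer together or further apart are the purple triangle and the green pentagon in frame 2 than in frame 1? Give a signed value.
-6.9

Distance in frame 1: 9.4. Distance in frame 2: 2.5.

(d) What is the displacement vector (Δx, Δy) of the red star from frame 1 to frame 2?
(1.7, -0.7)

The red star was at (6.5, 7.9) in frame 1 and (8.2, 7.2) in frame 2.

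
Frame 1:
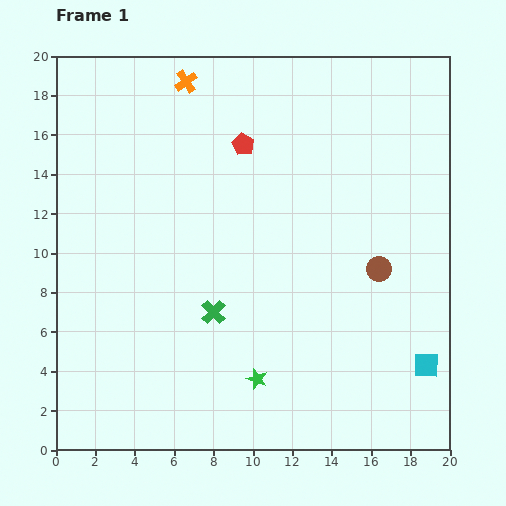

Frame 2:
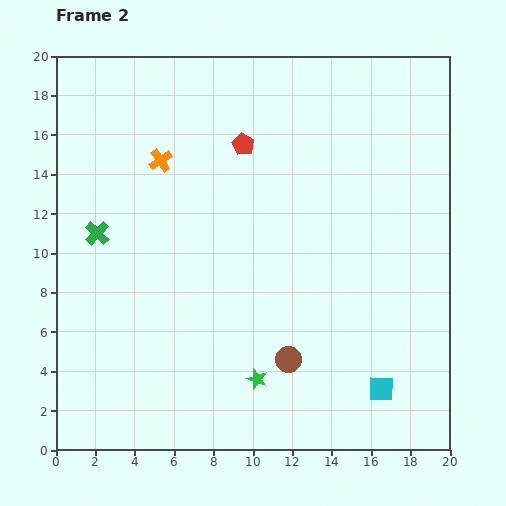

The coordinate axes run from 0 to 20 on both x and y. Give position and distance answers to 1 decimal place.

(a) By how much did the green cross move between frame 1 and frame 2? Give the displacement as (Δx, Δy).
(-5.9, 4.0)

The green cross was at (8.0, 7.0) in frame 1 and (2.1, 11.0) in frame 2.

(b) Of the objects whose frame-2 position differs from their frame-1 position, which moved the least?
the cyan square

(moved 2.6)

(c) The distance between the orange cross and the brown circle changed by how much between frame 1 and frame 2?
-1.6

Distance in frame 1: 13.6. Distance in frame 2: 12.0.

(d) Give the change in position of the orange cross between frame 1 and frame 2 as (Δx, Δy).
(-1.3, -4.0)

The orange cross was at (6.6, 18.7) in frame 1 and (5.3, 14.7) in frame 2.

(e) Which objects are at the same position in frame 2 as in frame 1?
the red pentagon, the green star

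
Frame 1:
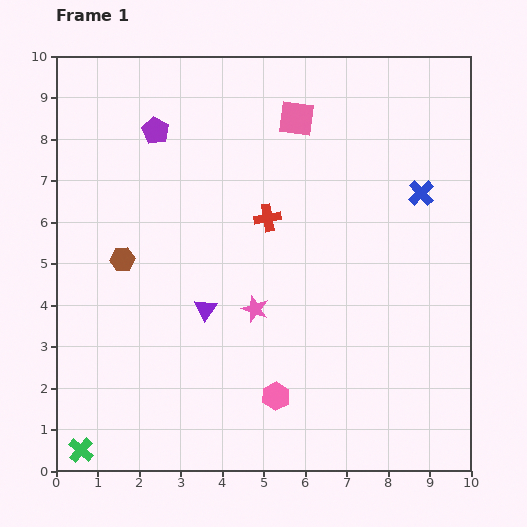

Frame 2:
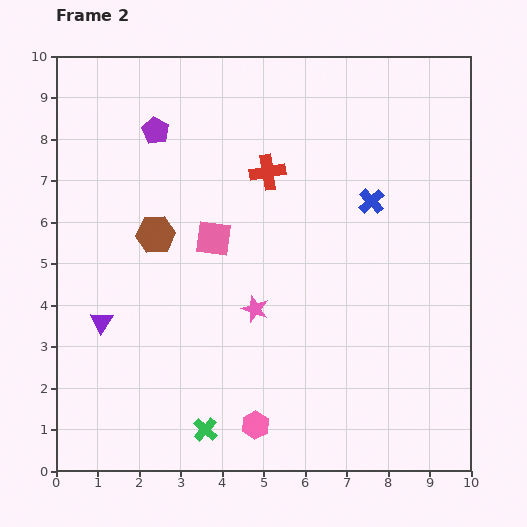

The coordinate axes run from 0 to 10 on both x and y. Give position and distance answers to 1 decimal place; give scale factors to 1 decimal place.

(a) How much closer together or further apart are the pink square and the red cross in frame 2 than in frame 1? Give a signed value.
-0.4

Distance in frame 1: 2.5. Distance in frame 2: 2.1.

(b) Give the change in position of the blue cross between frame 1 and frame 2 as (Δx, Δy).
(-1.2, -0.2)

The blue cross was at (8.8, 6.7) in frame 1 and (7.6, 6.5) in frame 2.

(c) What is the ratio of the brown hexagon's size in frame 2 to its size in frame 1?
1.6×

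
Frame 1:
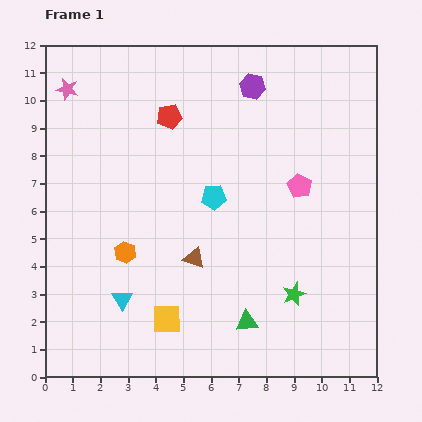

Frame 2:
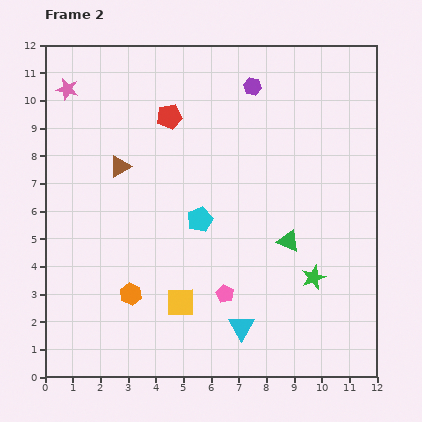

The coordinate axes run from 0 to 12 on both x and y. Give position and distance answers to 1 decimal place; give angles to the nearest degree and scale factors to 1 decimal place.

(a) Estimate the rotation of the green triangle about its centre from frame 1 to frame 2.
29° clockwise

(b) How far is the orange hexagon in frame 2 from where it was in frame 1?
1.5

The orange hexagon moved from (2.9, 4.5) to (3.1, 3.0), a distance of √(0.2² + 1.5²) ≈ 1.5.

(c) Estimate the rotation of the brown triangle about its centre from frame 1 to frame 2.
50° counter-clockwise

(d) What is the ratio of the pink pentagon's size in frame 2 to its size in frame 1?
0.7×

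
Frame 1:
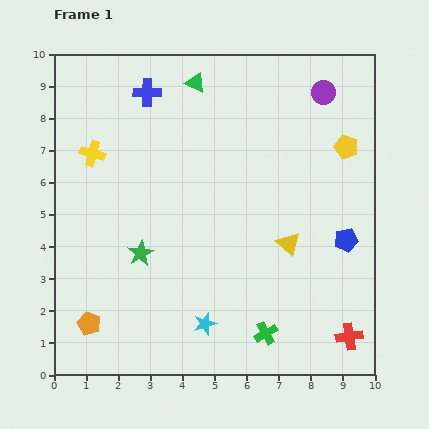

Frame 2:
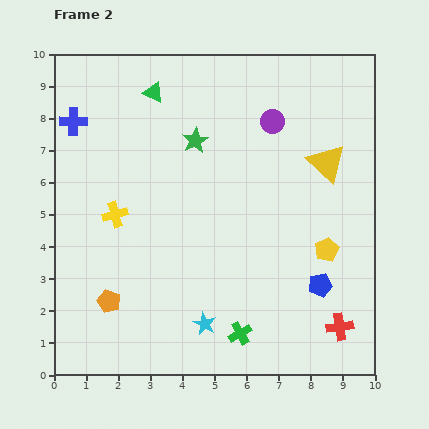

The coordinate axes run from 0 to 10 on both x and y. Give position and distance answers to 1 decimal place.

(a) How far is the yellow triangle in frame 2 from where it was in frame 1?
2.8

The yellow triangle moved from (7.3, 4.1) to (8.5, 6.6), a distance of √(1.2² + 2.5²) ≈ 2.8.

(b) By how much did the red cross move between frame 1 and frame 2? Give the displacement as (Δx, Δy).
(-0.3, 0.3)

The red cross was at (9.2, 1.2) in frame 1 and (8.9, 1.5) in frame 2.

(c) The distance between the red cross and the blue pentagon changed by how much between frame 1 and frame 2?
-1.6

Distance in frame 1: 3.0. Distance in frame 2: 1.4.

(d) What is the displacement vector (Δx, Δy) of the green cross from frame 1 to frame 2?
(-0.8, 0.0)

The green cross was at (6.6, 1.3) in frame 1 and (5.8, 1.3) in frame 2.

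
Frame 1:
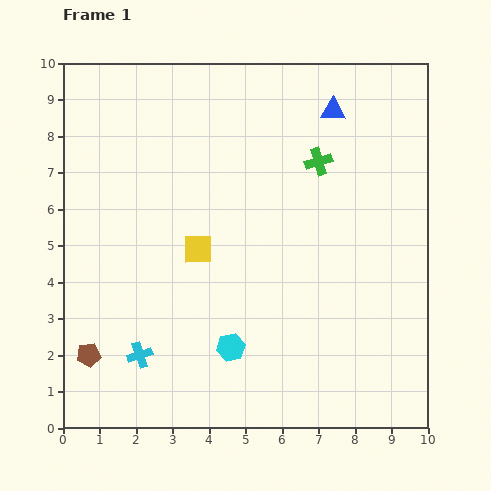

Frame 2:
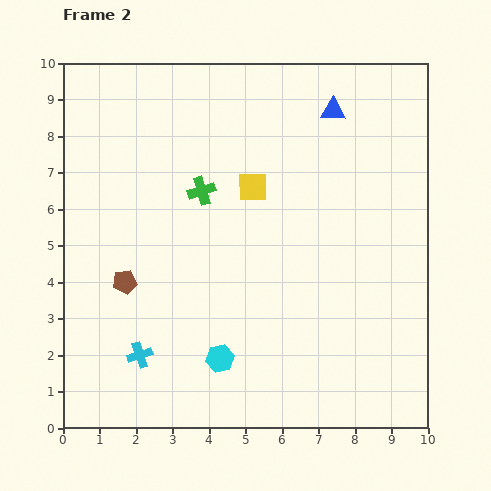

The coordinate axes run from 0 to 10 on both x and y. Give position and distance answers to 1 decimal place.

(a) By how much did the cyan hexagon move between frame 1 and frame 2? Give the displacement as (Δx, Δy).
(-0.3, -0.3)

The cyan hexagon was at (4.6, 2.2) in frame 1 and (4.3, 1.9) in frame 2.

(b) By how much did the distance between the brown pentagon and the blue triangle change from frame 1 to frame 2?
-2.1

Distance in frame 1: 9.5. Distance in frame 2: 7.4.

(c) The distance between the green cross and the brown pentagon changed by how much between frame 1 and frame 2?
-4.9

Distance in frame 1: 8.2. Distance in frame 2: 3.3.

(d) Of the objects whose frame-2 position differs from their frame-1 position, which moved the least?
the cyan hexagon

(moved 0.4)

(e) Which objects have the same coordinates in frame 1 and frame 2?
the cyan cross, the blue triangle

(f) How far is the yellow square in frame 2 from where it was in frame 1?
2.3

The yellow square moved from (3.7, 4.9) to (5.2, 6.6), a distance of √(1.5² + 1.7²) ≈ 2.3.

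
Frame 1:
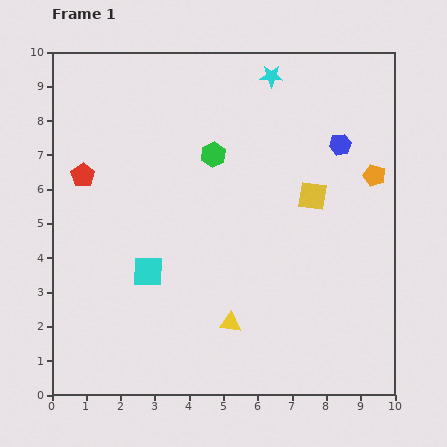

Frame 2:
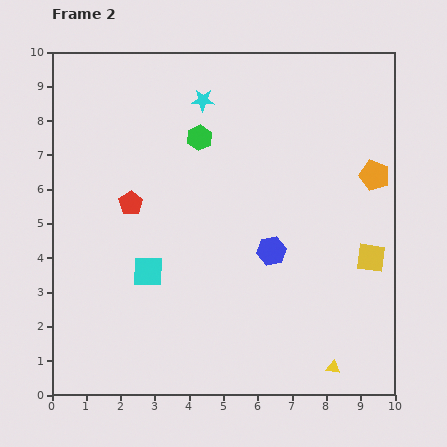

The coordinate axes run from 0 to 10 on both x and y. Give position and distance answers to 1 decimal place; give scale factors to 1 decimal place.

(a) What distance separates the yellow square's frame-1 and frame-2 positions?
2.5

The yellow square moved from (7.6, 5.8) to (9.3, 4.0), a distance of √(1.7² + 1.8²) ≈ 2.5.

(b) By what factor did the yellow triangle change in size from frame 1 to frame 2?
0.7×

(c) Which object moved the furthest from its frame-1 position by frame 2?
the blue hexagon

(moved 3.7; next 3.3)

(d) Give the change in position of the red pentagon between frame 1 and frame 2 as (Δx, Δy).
(1.4, -0.8)

The red pentagon was at (0.9, 6.4) in frame 1 and (2.3, 5.6) in frame 2.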